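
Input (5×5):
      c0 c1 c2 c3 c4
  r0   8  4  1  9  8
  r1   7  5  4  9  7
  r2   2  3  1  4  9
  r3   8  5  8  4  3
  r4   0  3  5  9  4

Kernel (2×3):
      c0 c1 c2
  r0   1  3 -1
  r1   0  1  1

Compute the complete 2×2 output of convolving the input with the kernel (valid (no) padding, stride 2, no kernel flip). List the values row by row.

Output[0,0]: The receptive field on the input at this output position is [8 4 1 / 7 5 4]. Elementwise product with the kernel and sum: 8·1 + 4·3 + 1·-1 + 5·1 + 4·1.

28 36
23 11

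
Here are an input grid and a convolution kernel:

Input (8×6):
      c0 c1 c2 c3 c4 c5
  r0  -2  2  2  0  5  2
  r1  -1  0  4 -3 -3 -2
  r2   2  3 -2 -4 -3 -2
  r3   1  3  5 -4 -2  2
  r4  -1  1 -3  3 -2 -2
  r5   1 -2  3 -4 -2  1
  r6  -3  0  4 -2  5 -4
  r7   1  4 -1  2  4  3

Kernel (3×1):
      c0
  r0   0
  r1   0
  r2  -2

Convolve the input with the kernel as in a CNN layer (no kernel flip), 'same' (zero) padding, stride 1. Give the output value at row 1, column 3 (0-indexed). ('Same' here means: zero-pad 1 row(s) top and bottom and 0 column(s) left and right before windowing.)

8

The receptive field on the zero-padded input at this output position is [0 / -3 / -4]. Elementwise product with the kernel and sum: -4·-2.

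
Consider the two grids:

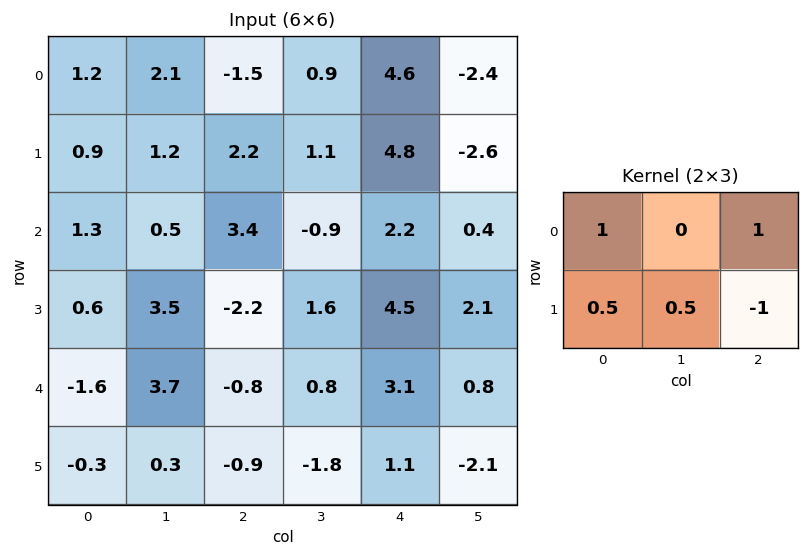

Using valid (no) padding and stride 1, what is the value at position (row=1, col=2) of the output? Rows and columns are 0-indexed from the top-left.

The receptive field on the input at this output position is [2.2 1.1 4.8 / 3.4 -0.9 2.2]. Elementwise product with the kernel and sum: 2.2·1 + 4.8·1 + 3.4·0.5 + -0.9·0.5 + 2.2·-1.

6.05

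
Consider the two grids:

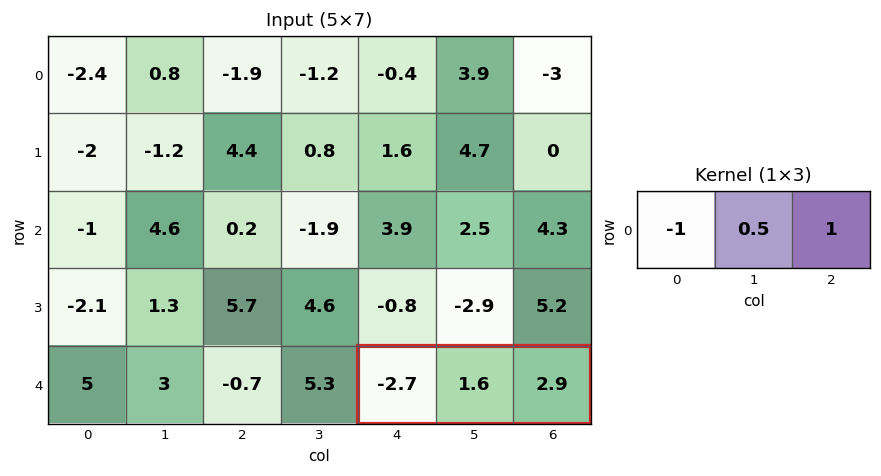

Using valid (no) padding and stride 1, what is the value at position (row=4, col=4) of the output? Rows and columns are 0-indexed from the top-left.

The receptive field on the input at this output position is [-2.7 1.6 2.9]. Elementwise product with the kernel and sum: -2.7·-1 + 1.6·0.5 + 2.9·1.

6.4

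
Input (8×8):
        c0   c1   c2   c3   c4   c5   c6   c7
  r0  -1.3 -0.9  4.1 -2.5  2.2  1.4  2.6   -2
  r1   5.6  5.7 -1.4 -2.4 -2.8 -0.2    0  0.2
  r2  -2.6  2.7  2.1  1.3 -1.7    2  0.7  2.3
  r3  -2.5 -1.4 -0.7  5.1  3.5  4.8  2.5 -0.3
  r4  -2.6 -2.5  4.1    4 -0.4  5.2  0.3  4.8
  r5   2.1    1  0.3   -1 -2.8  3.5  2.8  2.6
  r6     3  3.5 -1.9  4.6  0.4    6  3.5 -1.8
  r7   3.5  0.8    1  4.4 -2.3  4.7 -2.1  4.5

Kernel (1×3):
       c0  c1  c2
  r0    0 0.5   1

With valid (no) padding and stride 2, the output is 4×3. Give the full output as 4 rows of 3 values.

Output[0,0]: The receptive field on the input at this output position is [-1.3 -0.9 4.1]. Elementwise product with the kernel and sum: -0.9·0.5 + 4.1·1.
Output[0,1]: The receptive field on the input at this output position is [4.1 -2.5 2.2]. Elementwise product with the kernel and sum: -2.5·0.5 + 2.2·1.

3.65 0.95 3.3
3.45 -1.05 1.7
2.85 1.6 2.9
-0.15 2.7 6.5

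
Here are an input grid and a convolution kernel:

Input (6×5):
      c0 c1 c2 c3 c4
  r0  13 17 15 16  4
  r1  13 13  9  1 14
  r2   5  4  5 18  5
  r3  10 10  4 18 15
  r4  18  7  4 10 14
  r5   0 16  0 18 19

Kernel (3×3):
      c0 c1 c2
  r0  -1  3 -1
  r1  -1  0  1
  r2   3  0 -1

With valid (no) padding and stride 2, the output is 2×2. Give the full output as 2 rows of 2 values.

29 44
46 53

Output[0,0]: The receptive field on the input at this output position is [13 17 15 / 13 13 9 / 5 4 5]. Elementwise product with the kernel and sum: 13·-1 + 17·3 + 15·-1 + 13·-1 + 9·1 + 5·3 + 5·-1.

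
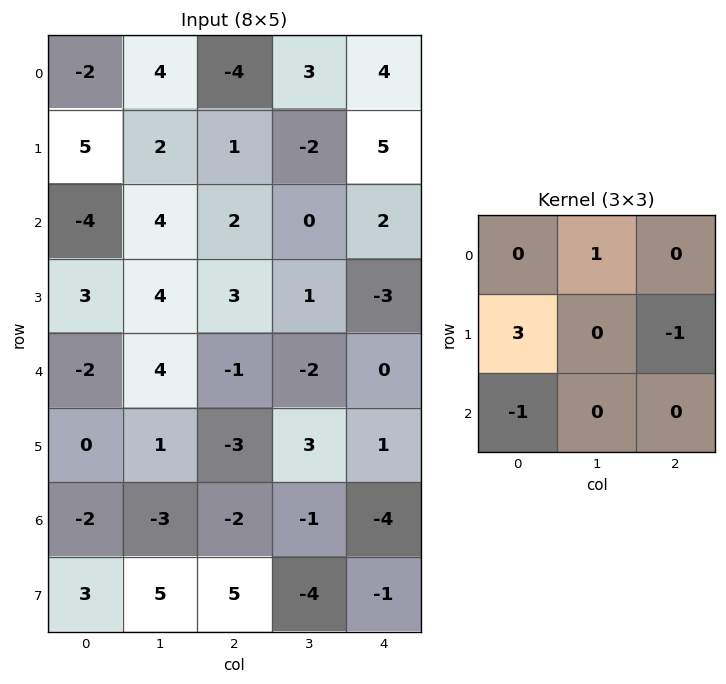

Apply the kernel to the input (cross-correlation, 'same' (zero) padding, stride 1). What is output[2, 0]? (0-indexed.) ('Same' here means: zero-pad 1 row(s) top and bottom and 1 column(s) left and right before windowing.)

1

The receptive field on the zero-padded input at this output position is [0 5 2 / 0 -4 4 / 0 3 4]. Elementwise product with the kernel and sum: 5·1 + 0·3 + 4·-1 + 0·-1.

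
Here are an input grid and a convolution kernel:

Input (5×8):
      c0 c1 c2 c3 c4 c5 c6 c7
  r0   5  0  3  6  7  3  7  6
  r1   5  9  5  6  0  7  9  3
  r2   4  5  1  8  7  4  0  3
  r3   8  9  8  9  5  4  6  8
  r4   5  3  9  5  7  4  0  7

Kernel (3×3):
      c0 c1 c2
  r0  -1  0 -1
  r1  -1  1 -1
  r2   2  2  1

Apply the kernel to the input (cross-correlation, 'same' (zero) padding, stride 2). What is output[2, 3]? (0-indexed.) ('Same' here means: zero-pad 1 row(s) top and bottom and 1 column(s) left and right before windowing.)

-23

The receptive field on the zero-padded input at this output position is [4 6 8 / 4 0 7 / 0 0 0]. Elementwise product with the kernel and sum: 4·-1 + 8·-1 + 4·-1 + 0·1 + 7·-1 + 0·2 + 0·2 + 0·1.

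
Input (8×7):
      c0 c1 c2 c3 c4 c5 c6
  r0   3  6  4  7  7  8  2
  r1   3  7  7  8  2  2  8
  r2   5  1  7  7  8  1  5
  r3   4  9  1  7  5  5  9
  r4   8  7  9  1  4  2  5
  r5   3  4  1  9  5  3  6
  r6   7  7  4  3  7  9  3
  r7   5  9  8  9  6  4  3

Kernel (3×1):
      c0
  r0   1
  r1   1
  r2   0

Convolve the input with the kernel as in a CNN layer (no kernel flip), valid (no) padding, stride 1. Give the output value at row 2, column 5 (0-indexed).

6

The receptive field on the input at this output position is [1 / 5 / 2]. Elementwise product with the kernel and sum: 1·1 + 5·1.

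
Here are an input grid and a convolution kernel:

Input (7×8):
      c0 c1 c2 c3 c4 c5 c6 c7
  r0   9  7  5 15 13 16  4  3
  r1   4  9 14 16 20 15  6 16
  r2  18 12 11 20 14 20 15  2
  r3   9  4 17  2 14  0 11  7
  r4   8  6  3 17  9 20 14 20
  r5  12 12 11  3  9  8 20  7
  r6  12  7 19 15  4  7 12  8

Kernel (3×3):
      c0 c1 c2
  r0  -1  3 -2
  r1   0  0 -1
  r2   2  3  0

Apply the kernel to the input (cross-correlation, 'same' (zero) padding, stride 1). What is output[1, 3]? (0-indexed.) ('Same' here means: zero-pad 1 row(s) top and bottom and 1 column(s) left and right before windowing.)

76

The receptive field on the zero-padded input at this output position is [5 15 13 / 14 16 20 / 11 20 14]. Elementwise product with the kernel and sum: 5·-1 + 15·3 + 13·-2 + 20·-1 + 11·2 + 20·3.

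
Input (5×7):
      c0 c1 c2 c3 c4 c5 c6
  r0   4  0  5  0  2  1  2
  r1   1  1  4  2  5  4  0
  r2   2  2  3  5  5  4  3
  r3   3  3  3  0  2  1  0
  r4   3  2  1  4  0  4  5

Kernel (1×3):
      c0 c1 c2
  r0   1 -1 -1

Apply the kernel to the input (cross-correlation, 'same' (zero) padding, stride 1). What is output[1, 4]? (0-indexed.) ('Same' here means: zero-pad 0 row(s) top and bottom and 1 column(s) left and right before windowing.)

-7

The receptive field on the zero-padded input at this output position is [2 5 4]. Elementwise product with the kernel and sum: 2·1 + 5·-1 + 4·-1.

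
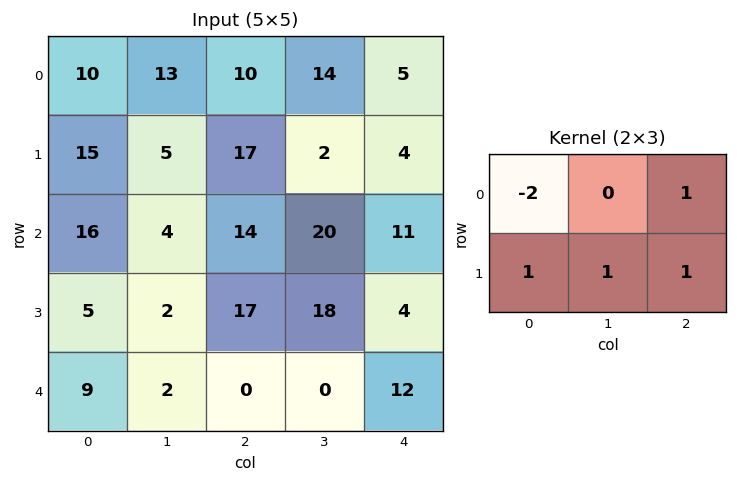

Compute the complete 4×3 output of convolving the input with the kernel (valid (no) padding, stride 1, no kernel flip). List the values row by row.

27 12 8
21 30 15
6 49 22
18 16 -18

Output[0,0]: The receptive field on the input at this output position is [10 13 10 / 15 5 17]. Elementwise product with the kernel and sum: 10·-2 + 10·1 + 15·1 + 5·1 + 17·1.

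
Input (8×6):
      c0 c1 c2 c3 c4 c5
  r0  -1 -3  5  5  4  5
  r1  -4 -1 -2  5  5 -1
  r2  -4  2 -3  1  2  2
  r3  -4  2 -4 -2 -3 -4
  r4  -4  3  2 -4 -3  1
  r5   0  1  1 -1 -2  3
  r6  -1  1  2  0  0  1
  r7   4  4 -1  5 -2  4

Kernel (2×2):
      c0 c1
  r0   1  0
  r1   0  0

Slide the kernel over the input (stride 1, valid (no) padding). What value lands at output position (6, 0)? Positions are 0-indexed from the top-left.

The receptive field on the input at this output position is [-1 1 / 4 4]. Elementwise product with the kernel and sum: -1·1.

-1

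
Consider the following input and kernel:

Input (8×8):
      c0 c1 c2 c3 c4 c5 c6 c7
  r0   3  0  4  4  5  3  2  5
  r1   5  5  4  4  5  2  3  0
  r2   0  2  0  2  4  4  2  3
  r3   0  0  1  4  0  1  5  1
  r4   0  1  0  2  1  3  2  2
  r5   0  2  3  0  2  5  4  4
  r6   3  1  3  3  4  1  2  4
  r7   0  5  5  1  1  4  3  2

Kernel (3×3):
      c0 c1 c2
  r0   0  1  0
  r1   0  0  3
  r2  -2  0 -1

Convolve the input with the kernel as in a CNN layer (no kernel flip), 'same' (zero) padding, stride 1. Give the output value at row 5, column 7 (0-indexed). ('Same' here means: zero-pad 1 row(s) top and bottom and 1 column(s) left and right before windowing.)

-2

The receptive field on the zero-padded input at this output position is [2 2 0 / 4 4 0 / 2 4 0]. Elementwise product with the kernel and sum: 2·1 + 0·3 + 2·-2 + 0·-1.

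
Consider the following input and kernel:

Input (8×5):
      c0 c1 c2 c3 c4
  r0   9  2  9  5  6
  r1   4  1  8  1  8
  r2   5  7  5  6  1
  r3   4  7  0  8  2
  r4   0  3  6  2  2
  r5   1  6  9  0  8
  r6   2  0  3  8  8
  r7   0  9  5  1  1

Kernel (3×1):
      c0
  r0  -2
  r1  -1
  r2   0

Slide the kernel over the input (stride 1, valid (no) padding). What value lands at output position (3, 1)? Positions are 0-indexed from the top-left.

The receptive field on the input at this output position is [7 / 3 / 6]. Elementwise product with the kernel and sum: 7·-2 + 3·-1.

-17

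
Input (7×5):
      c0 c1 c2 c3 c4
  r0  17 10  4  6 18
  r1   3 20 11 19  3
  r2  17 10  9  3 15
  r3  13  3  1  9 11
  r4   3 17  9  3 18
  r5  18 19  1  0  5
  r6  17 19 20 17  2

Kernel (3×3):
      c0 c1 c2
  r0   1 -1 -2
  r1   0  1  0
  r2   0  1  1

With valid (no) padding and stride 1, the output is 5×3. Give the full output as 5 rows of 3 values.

38 17 -1
-25 -10 9
18 8 6
45 -6 -22
26 40 -11

Output[0,0]: The receptive field on the input at this output position is [17 10 4 / 3 20 11 / 17 10 9]. Elementwise product with the kernel and sum: 17·1 + 10·-1 + 4·-2 + 20·1 + 10·1 + 9·1.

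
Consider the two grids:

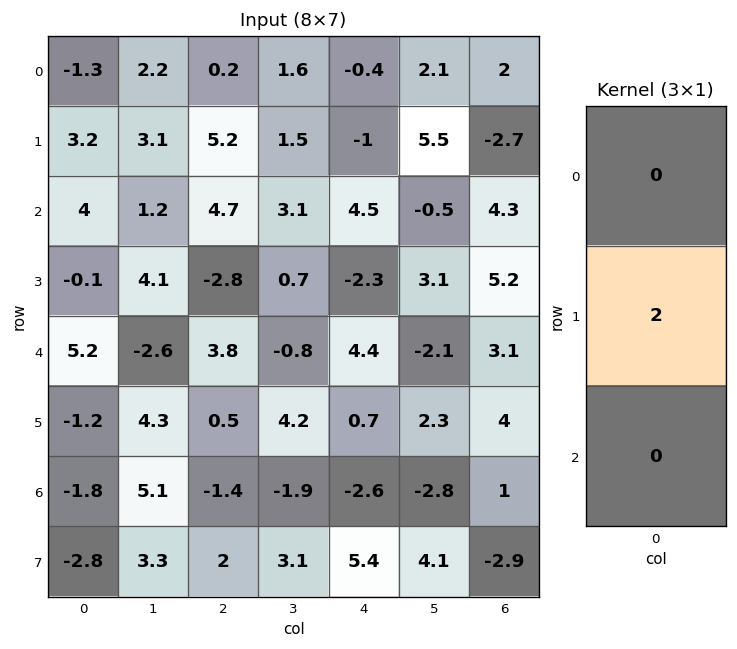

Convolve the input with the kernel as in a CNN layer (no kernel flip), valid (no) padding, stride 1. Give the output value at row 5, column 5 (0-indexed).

The receptive field on the input at this output position is [2.3 / -2.8 / 4.1]. Elementwise product with the kernel and sum: -2.8·2.

-5.6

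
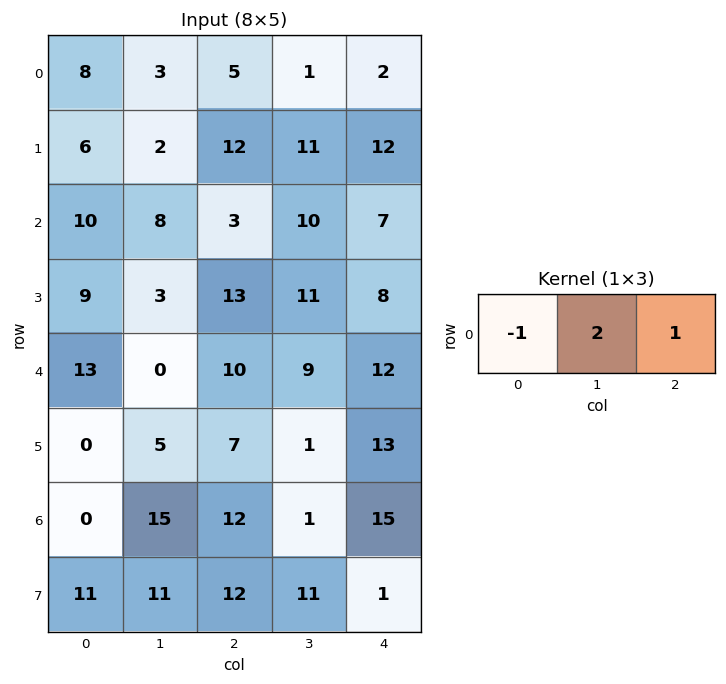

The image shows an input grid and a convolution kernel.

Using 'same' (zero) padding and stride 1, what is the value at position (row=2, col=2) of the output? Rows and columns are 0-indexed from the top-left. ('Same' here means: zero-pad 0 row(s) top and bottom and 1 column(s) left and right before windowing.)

The receptive field on the zero-padded input at this output position is [8 3 10]. Elementwise product with the kernel and sum: 8·-1 + 3·2 + 10·1.

8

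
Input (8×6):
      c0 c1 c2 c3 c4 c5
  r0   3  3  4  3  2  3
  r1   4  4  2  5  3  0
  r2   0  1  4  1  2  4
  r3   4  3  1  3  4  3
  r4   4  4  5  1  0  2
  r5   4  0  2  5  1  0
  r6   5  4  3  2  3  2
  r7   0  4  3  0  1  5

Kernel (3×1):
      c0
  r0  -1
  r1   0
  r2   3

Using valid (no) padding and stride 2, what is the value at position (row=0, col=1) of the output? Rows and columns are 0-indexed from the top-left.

The receptive field on the input at this output position is [4 / 2 / 4]. Elementwise product with the kernel and sum: 4·-1 + 4·3.

8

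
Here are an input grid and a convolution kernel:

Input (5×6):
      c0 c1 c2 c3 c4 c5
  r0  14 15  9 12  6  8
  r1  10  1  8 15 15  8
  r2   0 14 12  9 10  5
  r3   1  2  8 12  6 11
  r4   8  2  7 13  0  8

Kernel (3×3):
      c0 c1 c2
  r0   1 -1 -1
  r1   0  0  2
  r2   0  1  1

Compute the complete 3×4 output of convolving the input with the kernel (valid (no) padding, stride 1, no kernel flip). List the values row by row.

32 45 40 29
35 16 16 19
-1 37 18 24

Output[0,0]: The receptive field on the input at this output position is [14 15 9 / 10 1 8 / 0 14 12]. Elementwise product with the kernel and sum: 14·1 + 15·-1 + 9·-1 + 8·2 + 14·1 + 12·1.
Output[0,1]: The receptive field on the input at this output position is [15 9 12 / 1 8 15 / 14 12 9]. Elementwise product with the kernel and sum: 15·1 + 9·-1 + 12·-1 + 15·2 + 12·1 + 9·1.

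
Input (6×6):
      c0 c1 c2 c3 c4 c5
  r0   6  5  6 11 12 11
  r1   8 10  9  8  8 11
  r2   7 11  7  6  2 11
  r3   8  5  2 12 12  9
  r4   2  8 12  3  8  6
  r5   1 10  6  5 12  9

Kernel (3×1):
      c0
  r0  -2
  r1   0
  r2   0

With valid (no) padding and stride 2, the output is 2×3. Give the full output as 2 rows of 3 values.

Output[0,0]: The receptive field on the input at this output position is [6 / 8 / 7]. Elementwise product with the kernel and sum: 6·-2.
Output[0,1]: The receptive field on the input at this output position is [6 / 9 / 7]. Elementwise product with the kernel and sum: 6·-2.

-12 -12 -24
-14 -14 -4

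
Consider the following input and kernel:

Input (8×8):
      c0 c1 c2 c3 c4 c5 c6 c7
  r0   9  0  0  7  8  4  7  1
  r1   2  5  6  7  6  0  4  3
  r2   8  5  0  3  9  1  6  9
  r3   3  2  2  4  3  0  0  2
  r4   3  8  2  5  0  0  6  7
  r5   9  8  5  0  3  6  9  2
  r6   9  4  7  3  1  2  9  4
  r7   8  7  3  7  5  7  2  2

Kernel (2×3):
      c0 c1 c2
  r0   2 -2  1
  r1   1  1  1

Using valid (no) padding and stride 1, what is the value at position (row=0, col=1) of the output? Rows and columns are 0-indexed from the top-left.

25

The receptive field on the input at this output position is [0 0 7 / 5 6 7]. Elementwise product with the kernel and sum: 0·2 + 0·-2 + 7·1 + 5·1 + 6·1 + 7·1.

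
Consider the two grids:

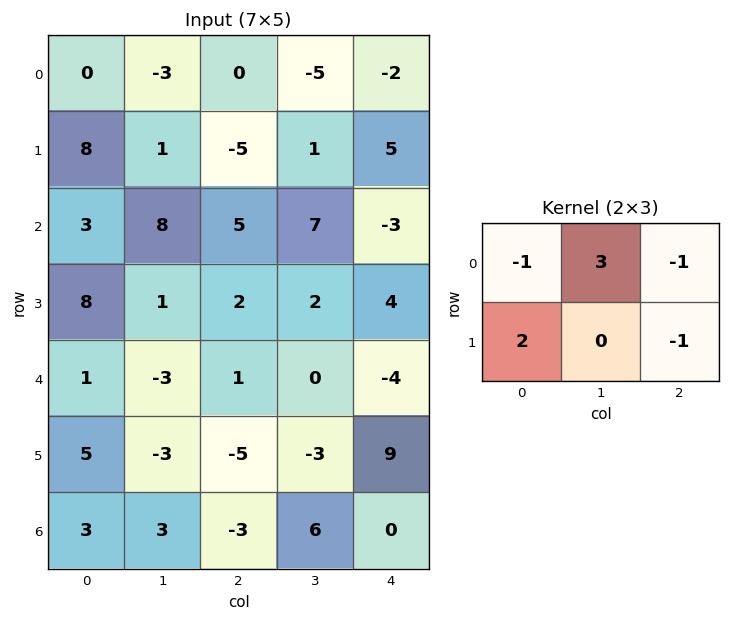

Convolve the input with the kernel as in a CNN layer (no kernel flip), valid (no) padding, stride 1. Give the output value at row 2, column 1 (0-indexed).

The receptive field on the input at this output position is [8 5 7 / 1 2 2]. Elementwise product with the kernel and sum: 8·-1 + 5·3 + 7·-1 + 1·2 + 2·-1.

0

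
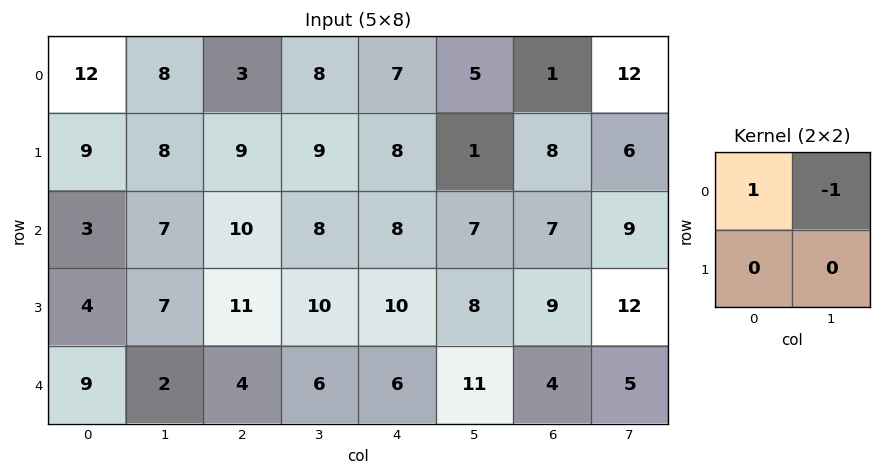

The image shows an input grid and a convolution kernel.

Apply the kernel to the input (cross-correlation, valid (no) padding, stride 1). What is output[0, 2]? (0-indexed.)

-5

The receptive field on the input at this output position is [3 8 / 9 9]. Elementwise product with the kernel and sum: 3·1 + 8·-1.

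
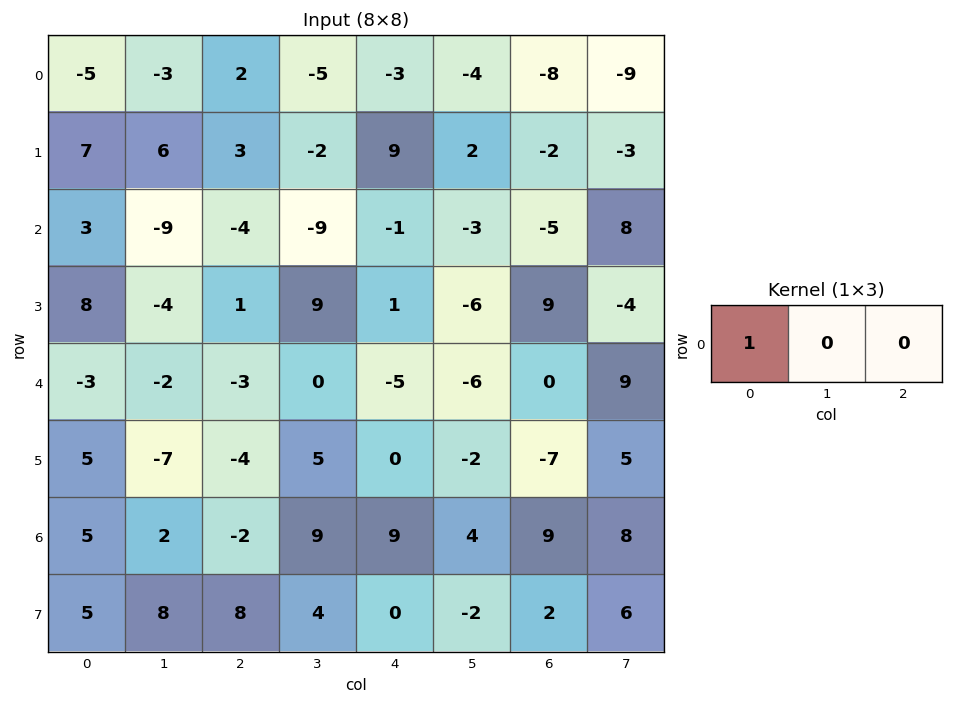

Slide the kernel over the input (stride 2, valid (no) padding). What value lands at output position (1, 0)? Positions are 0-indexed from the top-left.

The receptive field on the input at this output position is [3 -9 -4]. Elementwise product with the kernel and sum: 3·1.

3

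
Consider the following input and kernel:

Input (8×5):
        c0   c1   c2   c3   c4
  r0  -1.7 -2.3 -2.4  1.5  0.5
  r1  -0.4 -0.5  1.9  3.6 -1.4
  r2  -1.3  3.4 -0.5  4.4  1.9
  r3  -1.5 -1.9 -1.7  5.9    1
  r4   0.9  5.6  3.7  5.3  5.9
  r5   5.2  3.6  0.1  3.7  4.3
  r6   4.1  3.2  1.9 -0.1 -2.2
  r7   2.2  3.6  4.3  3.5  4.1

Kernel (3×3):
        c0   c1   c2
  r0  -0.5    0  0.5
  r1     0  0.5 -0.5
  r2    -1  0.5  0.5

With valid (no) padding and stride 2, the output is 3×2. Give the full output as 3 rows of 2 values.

Output[0,0]: The receptive field on the input at this output position is [-1.7 -2.3 -2.4 / -0.4 -0.5 1.9 / -1.3 3.4 -0.5]. Elementwise product with the kernel and sum: -1.7·-0.5 + -2.4·0.5 + -0.5·0.5 + 1.9·-0.5 + -1.3·-1 + 3.4·0.5 + -0.5·0.5.
Output[0,1]: The receptive field on the input at this output position is [-2.4 1.5 0.5 / 1.9 3.6 -1.4 / -0.5 4.4 1.9]. Elementwise product with the kernel and sum: -2.4·-0.5 + 0.5·0.5 + 3.6·0.5 + -1.4·-0.5 + -0.5·-1 + 4.4·0.5 + 1.9·0.5.

1.2 7.6
4.05 5.55
1.6 -2.25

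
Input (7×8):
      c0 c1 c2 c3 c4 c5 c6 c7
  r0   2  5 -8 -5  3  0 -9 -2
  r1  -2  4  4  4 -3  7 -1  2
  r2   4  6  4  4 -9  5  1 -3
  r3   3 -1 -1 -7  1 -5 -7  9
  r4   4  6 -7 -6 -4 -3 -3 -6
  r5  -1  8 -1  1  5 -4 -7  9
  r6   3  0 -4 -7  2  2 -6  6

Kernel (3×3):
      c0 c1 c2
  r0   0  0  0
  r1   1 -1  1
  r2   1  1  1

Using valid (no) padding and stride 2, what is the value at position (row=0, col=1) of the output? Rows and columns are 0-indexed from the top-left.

-4

The receptive field on the input at this output position is [-8 -5 3 / 4 4 -3 / 4 4 -9]. Elementwise product with the kernel and sum: 4·1 + 4·-1 + -3·1 + 4·1 + 4·1 + -9·1.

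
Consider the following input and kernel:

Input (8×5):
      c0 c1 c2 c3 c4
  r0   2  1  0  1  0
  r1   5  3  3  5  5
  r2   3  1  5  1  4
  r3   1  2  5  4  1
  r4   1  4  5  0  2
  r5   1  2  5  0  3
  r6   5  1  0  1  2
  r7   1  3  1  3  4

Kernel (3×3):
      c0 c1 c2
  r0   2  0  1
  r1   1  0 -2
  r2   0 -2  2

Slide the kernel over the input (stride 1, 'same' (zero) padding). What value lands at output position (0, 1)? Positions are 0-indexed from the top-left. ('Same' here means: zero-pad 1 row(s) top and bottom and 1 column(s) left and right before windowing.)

2

The receptive field on the zero-padded input at this output position is [0 0 0 / 2 1 0 / 5 3 3]. Elementwise product with the kernel and sum: 0·2 + 0·1 + 2·1 + 0·-2 + 3·-2 + 3·2.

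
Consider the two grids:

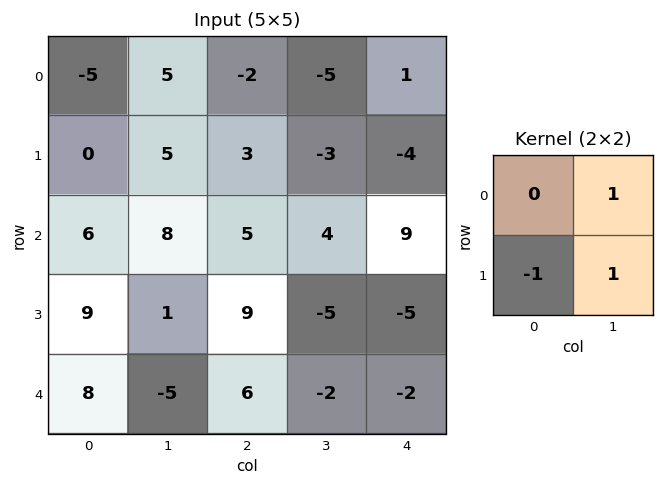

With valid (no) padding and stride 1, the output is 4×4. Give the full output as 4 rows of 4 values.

Output[0,0]: The receptive field on the input at this output position is [-5 5 / 0 5]. Elementwise product with the kernel and sum: 5·1 + 0·-1 + 5·1.
Output[0,1]: The receptive field on the input at this output position is [5 -2 / 5 3]. Elementwise product with the kernel and sum: -2·1 + 5·-1 + 3·1.

10 -4 -11 0
7 0 -4 1
0 13 -10 9
-12 20 -13 -5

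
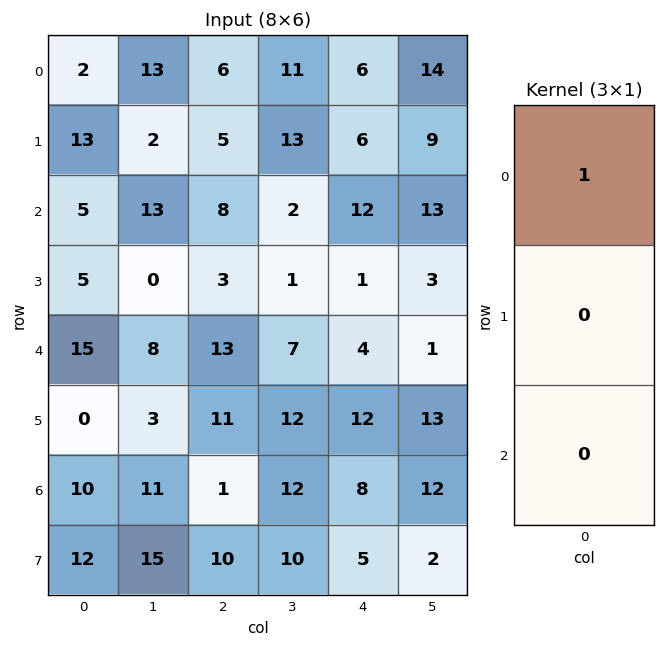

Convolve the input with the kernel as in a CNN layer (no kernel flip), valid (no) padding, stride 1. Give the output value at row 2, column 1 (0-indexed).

The receptive field on the input at this output position is [13 / 0 / 8]. Elementwise product with the kernel and sum: 13·1.

13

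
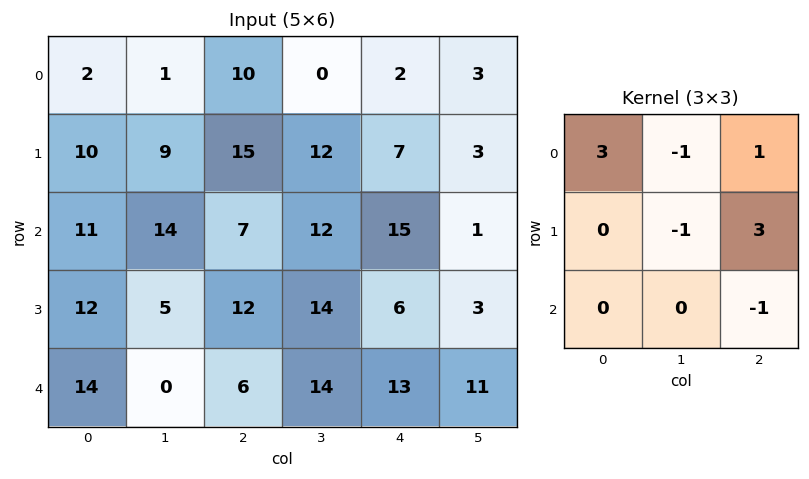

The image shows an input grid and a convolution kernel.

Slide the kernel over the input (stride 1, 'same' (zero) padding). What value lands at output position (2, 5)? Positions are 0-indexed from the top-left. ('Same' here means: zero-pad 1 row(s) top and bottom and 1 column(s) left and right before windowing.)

17

The receptive field on the zero-padded input at this output position is [7 3 0 / 15 1 0 / 6 3 0]. Elementwise product with the kernel and sum: 7·3 + 3·-1 + 0·1 + 1·-1 + 0·3 + 0·-1.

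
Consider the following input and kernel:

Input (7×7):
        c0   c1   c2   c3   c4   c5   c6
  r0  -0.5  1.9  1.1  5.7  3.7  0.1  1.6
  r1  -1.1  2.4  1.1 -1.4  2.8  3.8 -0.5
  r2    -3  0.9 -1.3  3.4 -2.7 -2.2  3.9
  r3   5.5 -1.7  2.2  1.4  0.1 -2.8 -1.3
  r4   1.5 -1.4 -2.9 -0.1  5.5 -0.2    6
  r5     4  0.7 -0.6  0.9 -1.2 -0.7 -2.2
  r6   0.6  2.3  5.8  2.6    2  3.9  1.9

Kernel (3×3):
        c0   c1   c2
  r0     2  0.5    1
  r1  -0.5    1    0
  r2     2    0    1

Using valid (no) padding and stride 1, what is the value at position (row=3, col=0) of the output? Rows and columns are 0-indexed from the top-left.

17.6

The receptive field on the input at this output position is [5.5 -1.7 2.2 / 1.5 -1.4 -2.9 / 4 0.7 -0.6]. Elementwise product with the kernel and sum: 5.5·2 + -1.7·0.5 + 2.2·1 + 1.5·-0.5 + -1.4·1 + 4·2 + -0.6·1.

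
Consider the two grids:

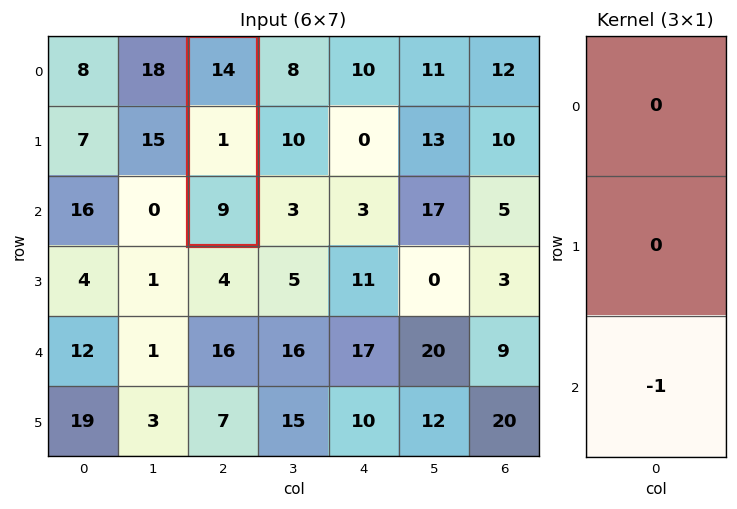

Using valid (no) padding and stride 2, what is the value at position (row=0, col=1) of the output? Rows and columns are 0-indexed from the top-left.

The receptive field on the input at this output position is [14 / 1 / 9]. Elementwise product with the kernel and sum: 9·-1.

-9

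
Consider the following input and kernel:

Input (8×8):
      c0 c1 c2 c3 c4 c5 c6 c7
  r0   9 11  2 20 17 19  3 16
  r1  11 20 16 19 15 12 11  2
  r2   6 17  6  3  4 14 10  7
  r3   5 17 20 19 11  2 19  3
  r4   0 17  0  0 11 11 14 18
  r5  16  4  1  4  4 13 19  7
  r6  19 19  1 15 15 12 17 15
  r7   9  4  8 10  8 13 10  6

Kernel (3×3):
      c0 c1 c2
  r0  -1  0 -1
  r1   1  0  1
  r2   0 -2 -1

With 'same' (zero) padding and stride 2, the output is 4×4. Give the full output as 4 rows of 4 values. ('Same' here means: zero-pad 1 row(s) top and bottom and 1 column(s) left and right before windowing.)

-31 -20 -3 11
-30 -78 -38 -34
-36 -25 -31 -21
-7 0 -19 -19

Output[0,0]: The receptive field on the zero-padded input at this output position is [0 0 0 / 0 9 11 / 0 11 20]. Elementwise product with the kernel and sum: 0·-1 + 0·-1 + 0·1 + 11·1 + 11·-2 + 20·-1.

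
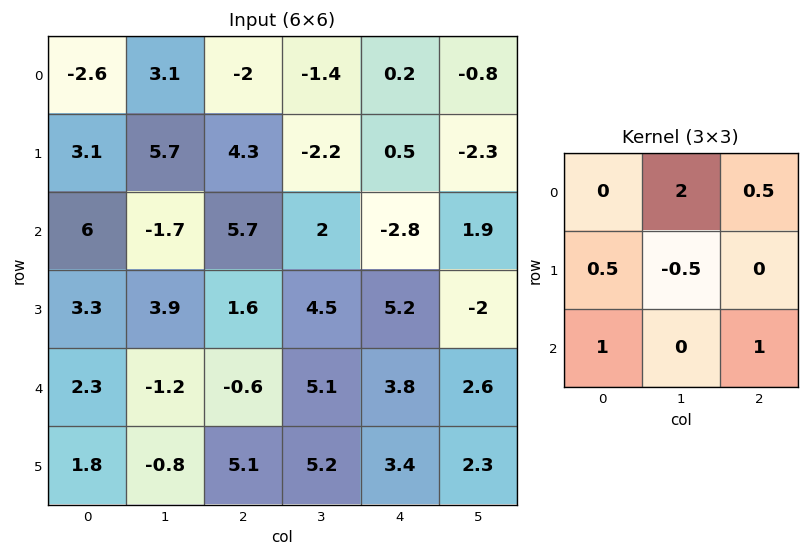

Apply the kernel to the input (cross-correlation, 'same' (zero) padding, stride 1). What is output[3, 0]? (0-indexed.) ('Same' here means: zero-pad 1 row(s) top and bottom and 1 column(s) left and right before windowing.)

8.3

The receptive field on the zero-padded input at this output position is [0 6 -1.7 / 0 3.3 3.9 / 0 2.3 -1.2]. Elementwise product with the kernel and sum: 6·2 + -1.7·0.5 + 0·0.5 + 3.3·-0.5 + 0·1 + -1.2·1.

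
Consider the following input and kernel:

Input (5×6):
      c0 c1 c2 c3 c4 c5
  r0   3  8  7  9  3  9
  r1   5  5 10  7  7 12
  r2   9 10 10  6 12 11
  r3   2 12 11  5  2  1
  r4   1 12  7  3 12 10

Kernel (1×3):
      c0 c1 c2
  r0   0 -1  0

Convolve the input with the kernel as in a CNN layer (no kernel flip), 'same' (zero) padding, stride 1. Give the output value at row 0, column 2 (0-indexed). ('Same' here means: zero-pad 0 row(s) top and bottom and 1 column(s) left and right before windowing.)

-7

The receptive field on the zero-padded input at this output position is [8 7 9]. Elementwise product with the kernel and sum: 7·-1.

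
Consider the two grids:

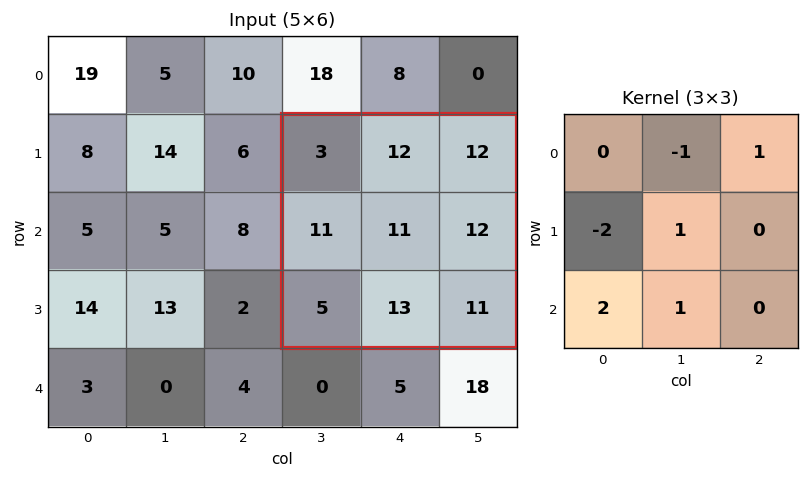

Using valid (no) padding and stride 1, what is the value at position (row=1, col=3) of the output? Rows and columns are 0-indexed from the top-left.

12

The receptive field on the input at this output position is [3 12 12 / 11 11 12 / 5 13 11]. Elementwise product with the kernel and sum: 12·-1 + 12·1 + 11·-2 + 11·1 + 5·2 + 13·1.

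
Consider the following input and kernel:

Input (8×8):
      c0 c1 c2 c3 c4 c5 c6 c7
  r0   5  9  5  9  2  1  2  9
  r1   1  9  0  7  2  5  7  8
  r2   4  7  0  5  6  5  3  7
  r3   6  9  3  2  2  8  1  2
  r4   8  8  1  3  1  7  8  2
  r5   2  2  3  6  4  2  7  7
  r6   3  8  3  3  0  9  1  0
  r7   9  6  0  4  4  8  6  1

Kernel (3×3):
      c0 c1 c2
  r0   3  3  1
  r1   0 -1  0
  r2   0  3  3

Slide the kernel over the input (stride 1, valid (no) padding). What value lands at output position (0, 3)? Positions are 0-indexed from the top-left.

65

The receptive field on the input at this output position is [9 2 1 / 7 2 5 / 5 6 5]. Elementwise product with the kernel and sum: 9·3 + 2·3 + 1·1 + 2·-1 + 6·3 + 5·3.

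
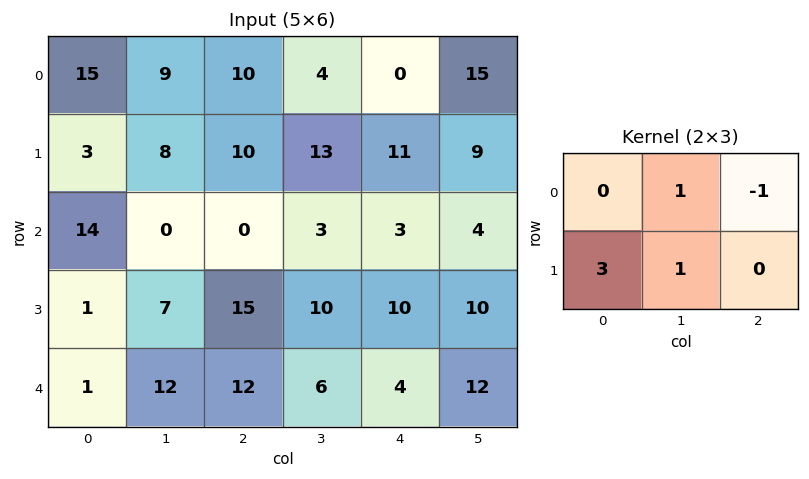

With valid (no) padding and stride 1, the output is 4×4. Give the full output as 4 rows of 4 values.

16 40 47 35
40 -3 5 14
10 33 55 39
7 53 42 22

Output[0,0]: The receptive field on the input at this output position is [15 9 10 / 3 8 10]. Elementwise product with the kernel and sum: 9·1 + 10·-1 + 3·3 + 8·1.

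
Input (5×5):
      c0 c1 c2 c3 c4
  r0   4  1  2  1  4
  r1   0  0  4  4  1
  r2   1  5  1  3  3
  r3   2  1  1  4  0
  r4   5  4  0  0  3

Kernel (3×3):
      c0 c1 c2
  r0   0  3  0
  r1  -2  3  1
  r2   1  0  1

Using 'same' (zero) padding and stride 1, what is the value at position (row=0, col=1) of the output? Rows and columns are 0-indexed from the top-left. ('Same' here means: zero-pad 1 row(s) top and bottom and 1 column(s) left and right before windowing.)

The receptive field on the zero-padded input at this output position is [0 0 0 / 4 1 2 / 0 0 4]. Elementwise product with the kernel and sum: 0·3 + 4·-2 + 1·3 + 2·1 + 0·1 + 4·1.

1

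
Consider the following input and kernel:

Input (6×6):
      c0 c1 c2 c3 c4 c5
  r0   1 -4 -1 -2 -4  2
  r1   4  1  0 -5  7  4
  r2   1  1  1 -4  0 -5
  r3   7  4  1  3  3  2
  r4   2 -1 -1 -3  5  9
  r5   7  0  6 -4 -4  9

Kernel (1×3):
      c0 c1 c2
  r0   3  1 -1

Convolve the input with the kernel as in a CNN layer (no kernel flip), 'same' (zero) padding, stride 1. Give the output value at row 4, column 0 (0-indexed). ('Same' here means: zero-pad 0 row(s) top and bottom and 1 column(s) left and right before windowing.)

The receptive field on the zero-padded input at this output position is [0 2 -1]. Elementwise product with the kernel and sum: 0·3 + 2·1 + -1·-1.

3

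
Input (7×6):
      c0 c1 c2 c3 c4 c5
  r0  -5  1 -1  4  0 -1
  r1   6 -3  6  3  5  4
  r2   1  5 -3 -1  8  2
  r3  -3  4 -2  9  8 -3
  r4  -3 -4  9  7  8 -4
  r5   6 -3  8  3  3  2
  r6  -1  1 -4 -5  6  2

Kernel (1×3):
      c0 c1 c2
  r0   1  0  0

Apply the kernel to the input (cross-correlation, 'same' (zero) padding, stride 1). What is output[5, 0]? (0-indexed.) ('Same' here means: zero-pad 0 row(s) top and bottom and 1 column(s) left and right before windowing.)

The receptive field on the zero-padded input at this output position is [0 6 -3]. Elementwise product with the kernel and sum: 0·1.

0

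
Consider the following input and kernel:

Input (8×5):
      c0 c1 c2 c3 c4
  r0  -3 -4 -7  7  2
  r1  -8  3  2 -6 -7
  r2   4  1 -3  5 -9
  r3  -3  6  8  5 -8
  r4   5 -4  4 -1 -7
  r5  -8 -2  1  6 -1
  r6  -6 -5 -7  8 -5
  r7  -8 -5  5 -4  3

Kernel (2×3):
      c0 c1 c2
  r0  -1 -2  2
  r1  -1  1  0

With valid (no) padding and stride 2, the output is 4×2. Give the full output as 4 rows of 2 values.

Output[0,0]: The receptive field on the input at this output position is [-3 -4 -7 / -8 3 2]. Elementwise product with the kernel and sum: -3·-1 + -4·-2 + -7·2 + -8·-1 + 3·1.

8 -11
-3 -28
17 -11
5 -28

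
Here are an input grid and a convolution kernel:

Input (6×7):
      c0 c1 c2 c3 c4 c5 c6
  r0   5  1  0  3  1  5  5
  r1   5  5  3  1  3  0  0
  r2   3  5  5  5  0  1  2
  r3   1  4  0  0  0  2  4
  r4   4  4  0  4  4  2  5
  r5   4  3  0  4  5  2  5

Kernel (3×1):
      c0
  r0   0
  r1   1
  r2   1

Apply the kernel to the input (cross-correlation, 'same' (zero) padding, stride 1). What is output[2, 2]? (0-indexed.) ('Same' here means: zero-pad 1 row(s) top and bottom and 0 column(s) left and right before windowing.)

5

The receptive field on the zero-padded input at this output position is [3 / 5 / 0]. Elementwise product with the kernel and sum: 5·1 + 0·1.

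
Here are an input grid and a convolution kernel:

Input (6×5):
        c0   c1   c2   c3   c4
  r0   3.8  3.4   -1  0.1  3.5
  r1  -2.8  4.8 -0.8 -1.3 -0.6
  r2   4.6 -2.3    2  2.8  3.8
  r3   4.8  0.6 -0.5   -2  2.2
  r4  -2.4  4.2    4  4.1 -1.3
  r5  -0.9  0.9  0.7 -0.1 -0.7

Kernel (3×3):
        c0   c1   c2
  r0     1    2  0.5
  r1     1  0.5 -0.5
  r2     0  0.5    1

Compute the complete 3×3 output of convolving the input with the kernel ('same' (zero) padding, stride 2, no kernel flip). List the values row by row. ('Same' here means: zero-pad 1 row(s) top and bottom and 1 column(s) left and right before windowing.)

3.6 1.15 1.55
3.25 -2.4 3.3
7.05 3 5.5

Output[0,0]: The receptive field on the zero-padded input at this output position is [0 0 0 / 0 3.8 3.4 / 0 -2.8 4.8]. Elementwise product with the kernel and sum: 0·1 + 0·2 + 0·0.5 + 0·1 + 3.8·0.5 + 3.4·-0.5 + -2.8·0.5 + 4.8·1.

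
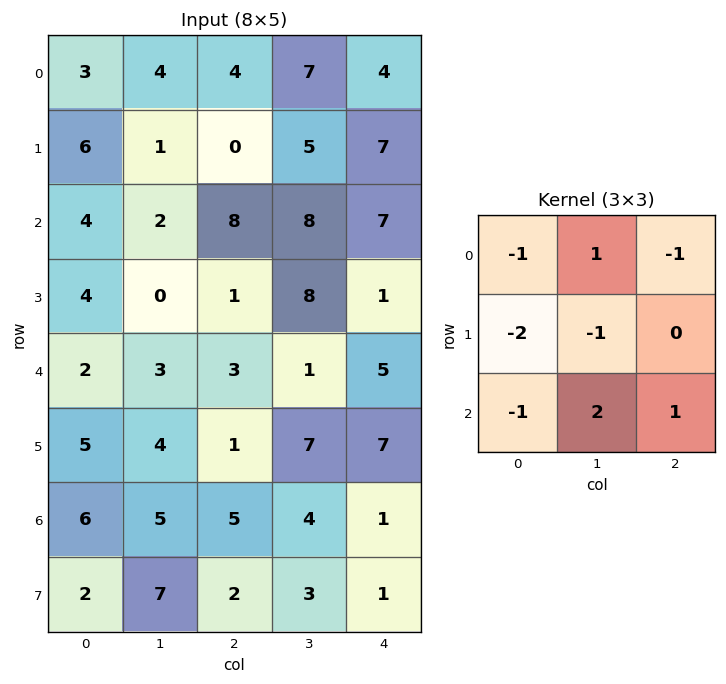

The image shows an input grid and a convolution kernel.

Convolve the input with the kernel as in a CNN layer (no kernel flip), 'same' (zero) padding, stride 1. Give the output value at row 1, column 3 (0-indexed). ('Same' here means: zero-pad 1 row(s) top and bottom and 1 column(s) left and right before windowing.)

The receptive field on the zero-padded input at this output position is [4 7 4 / 0 5 7 / 8 8 7]. Elementwise product with the kernel and sum: 4·-1 + 7·1 + 4·-1 + 0·-2 + 5·-1 + 8·-1 + 8·2 + 7·1.

9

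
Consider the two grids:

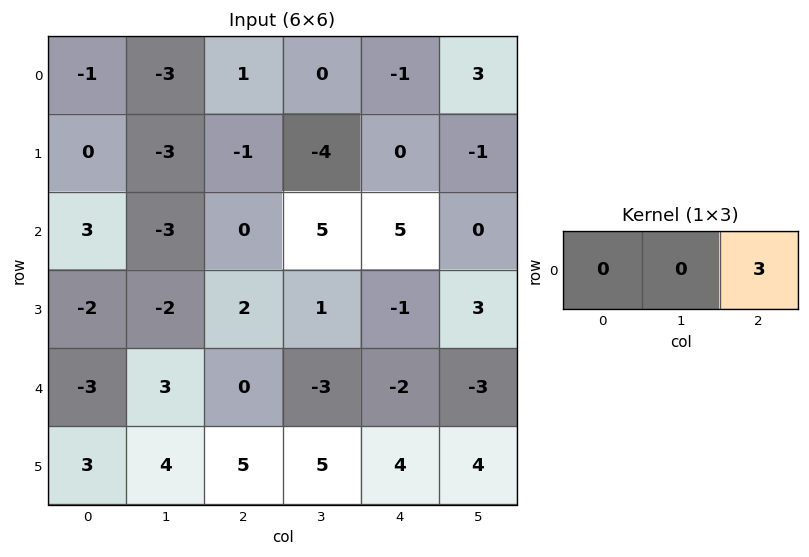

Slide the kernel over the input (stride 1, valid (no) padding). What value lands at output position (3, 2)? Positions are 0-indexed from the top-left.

-3

The receptive field on the input at this output position is [2 1 -1]. Elementwise product with the kernel and sum: -1·3.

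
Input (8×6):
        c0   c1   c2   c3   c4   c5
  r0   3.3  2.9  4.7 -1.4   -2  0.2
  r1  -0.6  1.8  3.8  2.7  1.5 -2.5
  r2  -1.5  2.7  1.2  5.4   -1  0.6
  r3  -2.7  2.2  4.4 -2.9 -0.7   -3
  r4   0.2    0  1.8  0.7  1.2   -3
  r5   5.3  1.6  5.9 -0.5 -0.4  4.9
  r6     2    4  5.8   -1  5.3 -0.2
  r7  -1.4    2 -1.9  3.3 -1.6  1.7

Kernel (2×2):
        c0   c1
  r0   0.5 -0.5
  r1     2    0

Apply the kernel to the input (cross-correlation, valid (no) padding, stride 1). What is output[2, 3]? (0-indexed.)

The receptive field on the input at this output position is [5.4 -1 / -2.9 -0.7]. Elementwise product with the kernel and sum: 5.4·0.5 + -1·-0.5 + -2.9·2.

-2.6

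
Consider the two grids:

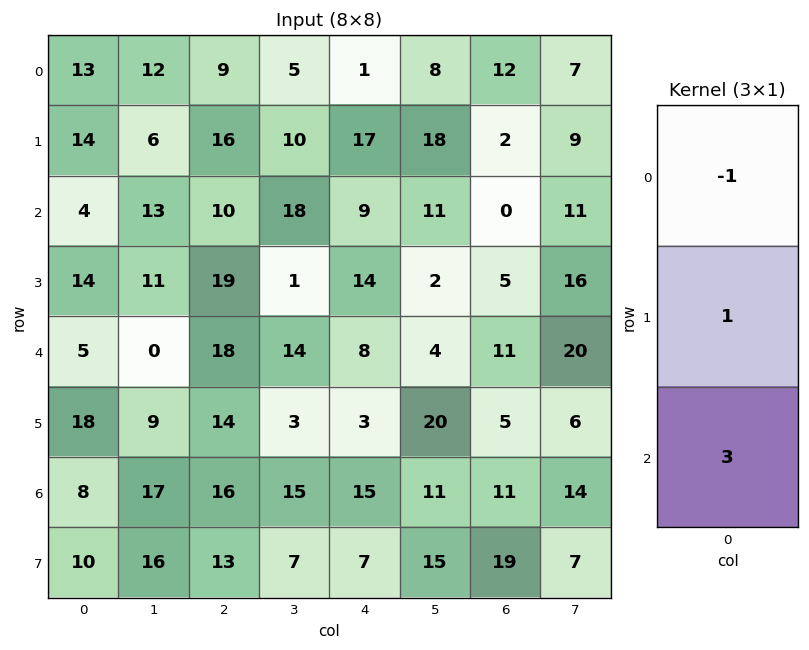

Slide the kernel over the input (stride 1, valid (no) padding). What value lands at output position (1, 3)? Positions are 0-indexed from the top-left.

The receptive field on the input at this output position is [10 / 18 / 1]. Elementwise product with the kernel and sum: 10·-1 + 18·1 + 1·3.

11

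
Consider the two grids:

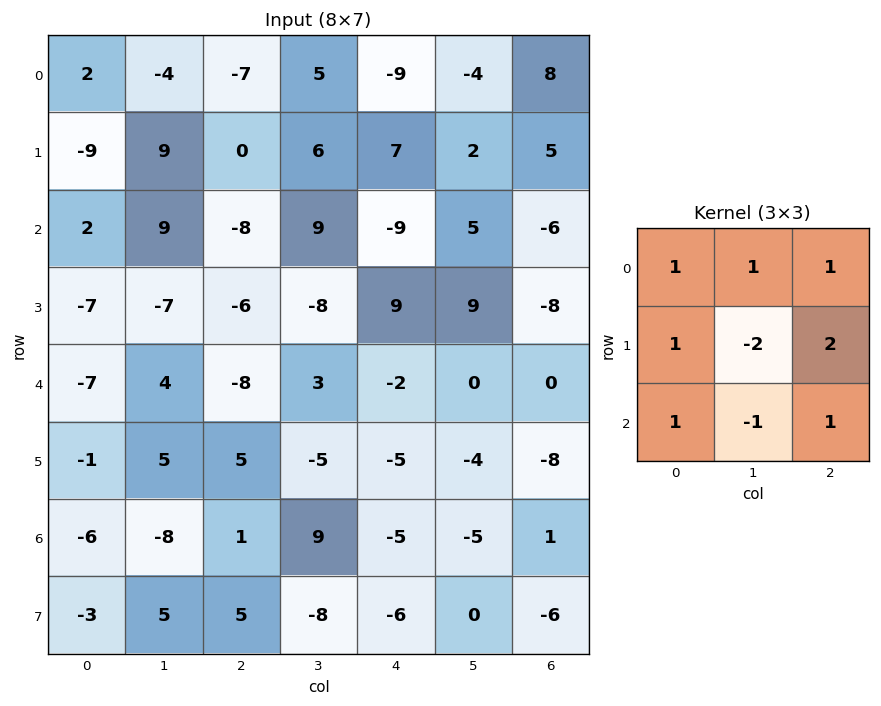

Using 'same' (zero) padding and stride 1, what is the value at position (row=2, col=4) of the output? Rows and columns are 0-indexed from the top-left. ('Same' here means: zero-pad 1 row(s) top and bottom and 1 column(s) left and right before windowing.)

The receptive field on the zero-padded input at this output position is [6 7 2 / 9 -9 5 / -8 9 9]. Elementwise product with the kernel and sum: 6·1 + 7·1 + 2·1 + 9·1 + -9·-2 + 5·2 + -8·1 + 9·-1 + 9·1.

44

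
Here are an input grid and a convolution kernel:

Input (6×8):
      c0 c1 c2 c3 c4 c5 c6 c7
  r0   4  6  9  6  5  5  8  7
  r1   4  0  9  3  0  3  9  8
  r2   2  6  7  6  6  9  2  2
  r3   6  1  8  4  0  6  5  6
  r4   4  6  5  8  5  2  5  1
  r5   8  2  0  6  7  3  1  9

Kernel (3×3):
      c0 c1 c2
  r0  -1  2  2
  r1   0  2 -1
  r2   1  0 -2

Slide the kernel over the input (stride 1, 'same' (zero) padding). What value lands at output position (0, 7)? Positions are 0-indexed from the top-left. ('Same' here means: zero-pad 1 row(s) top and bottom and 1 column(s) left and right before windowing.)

The receptive field on the zero-padded input at this output position is [0 0 0 / 8 7 0 / 9 8 0]. Elementwise product with the kernel and sum: 0·-1 + 0·2 + 0·2 + 7·2 + 0·-1 + 9·1 + 0·-2.

23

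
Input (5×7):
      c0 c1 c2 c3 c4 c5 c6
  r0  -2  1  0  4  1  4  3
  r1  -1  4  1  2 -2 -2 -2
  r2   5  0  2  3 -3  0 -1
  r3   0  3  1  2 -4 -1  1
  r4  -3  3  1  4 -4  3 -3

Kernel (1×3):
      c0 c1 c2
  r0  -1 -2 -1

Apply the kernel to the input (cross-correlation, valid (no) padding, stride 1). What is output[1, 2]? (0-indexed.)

The receptive field on the input at this output position is [1 2 -2]. Elementwise product with the kernel and sum: 1·-1 + 2·-2 + -2·-1.

-3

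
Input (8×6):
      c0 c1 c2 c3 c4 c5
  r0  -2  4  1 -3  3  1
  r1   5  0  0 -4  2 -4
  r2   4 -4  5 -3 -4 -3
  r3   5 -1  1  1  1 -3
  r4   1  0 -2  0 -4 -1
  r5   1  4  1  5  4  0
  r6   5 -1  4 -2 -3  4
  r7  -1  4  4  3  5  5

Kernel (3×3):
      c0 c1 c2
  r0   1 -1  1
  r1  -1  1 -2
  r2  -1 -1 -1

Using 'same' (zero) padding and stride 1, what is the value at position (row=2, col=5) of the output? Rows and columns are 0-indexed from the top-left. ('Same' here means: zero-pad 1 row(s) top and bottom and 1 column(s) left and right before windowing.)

The receptive field on the zero-padded input at this output position is [2 -4 0 / -4 -3 0 / 1 -3 0]. Elementwise product with the kernel and sum: 2·1 + -4·-1 + 0·1 + -4·-1 + -3·1 + 0·-2 + 1·-1 + -3·-1 + 0·-1.

9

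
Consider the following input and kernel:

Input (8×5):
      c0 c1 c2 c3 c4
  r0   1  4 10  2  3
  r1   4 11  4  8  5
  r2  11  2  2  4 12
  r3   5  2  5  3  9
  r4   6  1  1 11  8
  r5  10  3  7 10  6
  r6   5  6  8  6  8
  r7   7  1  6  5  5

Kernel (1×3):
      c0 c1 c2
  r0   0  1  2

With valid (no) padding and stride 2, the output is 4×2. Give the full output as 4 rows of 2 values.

Output[0,0]: The receptive field on the input at this output position is [1 4 10]. Elementwise product with the kernel and sum: 4·1 + 10·2.

24 8
6 28
3 27
22 22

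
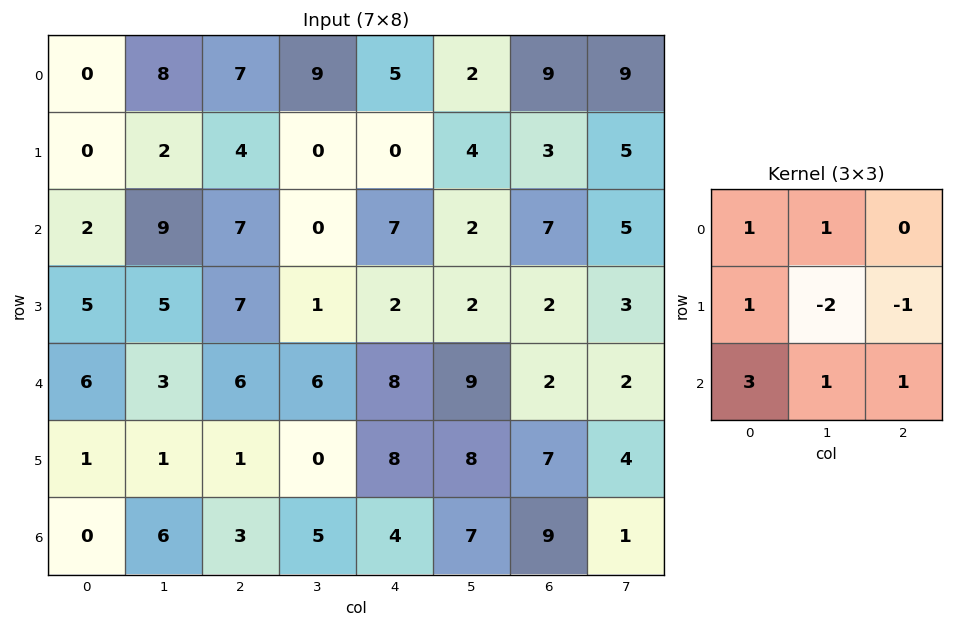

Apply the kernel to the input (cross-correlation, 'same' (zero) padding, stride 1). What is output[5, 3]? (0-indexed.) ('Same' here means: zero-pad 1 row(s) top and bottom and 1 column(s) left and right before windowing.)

23

The receptive field on the zero-padded input at this output position is [6 6 8 / 1 0 8 / 3 5 4]. Elementwise product with the kernel and sum: 6·1 + 6·1 + 1·1 + 0·-2 + 8·-1 + 3·3 + 5·1 + 4·1.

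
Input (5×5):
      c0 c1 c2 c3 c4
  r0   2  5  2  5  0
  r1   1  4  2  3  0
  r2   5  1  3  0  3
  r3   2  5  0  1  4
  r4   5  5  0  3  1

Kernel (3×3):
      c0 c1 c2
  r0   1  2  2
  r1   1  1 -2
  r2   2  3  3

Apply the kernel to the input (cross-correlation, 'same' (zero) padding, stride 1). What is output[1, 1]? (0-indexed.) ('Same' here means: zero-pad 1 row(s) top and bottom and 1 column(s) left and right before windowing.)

39

The receptive field on the zero-padded input at this output position is [2 5 2 / 1 4 2 / 5 1 3]. Elementwise product with the kernel and sum: 2·1 + 5·2 + 2·2 + 1·1 + 4·1 + 2·-2 + 5·2 + 1·3 + 3·3.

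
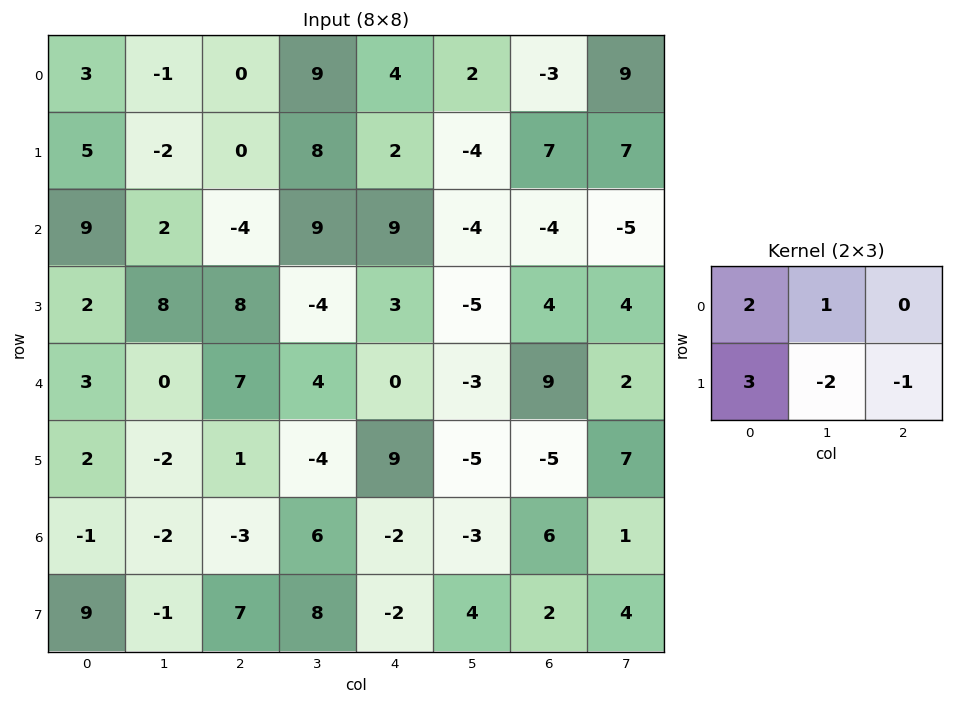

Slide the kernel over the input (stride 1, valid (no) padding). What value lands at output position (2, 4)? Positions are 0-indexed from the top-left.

The receptive field on the input at this output position is [9 -4 -4 / 3 -5 4]. Elementwise product with the kernel and sum: 9·2 + -4·1 + 3·3 + -5·-2 + 4·-1.

29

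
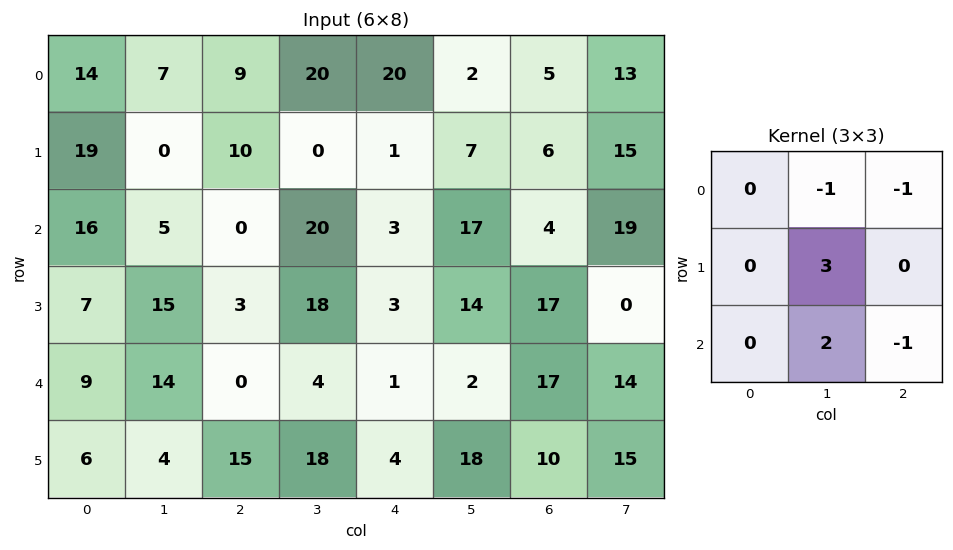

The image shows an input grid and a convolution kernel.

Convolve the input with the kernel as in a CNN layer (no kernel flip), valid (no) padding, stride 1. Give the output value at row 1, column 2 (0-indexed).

92

The receptive field on the input at this output position is [10 0 1 / 0 20 3 / 3 18 3]. Elementwise product with the kernel and sum: 0·-1 + 1·-1 + 20·3 + 18·2 + 3·-1.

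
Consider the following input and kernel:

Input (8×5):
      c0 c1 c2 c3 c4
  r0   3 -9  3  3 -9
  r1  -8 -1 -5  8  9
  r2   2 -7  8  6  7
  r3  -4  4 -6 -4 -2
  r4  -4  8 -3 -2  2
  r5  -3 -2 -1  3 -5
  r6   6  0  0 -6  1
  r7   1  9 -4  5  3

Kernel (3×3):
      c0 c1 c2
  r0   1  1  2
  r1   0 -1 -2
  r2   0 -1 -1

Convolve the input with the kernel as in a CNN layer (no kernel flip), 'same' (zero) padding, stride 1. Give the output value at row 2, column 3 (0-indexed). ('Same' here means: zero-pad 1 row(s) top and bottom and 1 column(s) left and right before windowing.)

7

The receptive field on the zero-padded input at this output position is [-5 8 9 / 8 6 7 / -6 -4 -2]. Elementwise product with the kernel and sum: -5·1 + 8·1 + 9·2 + 6·-1 + 7·-2 + -4·-1 + -2·-1.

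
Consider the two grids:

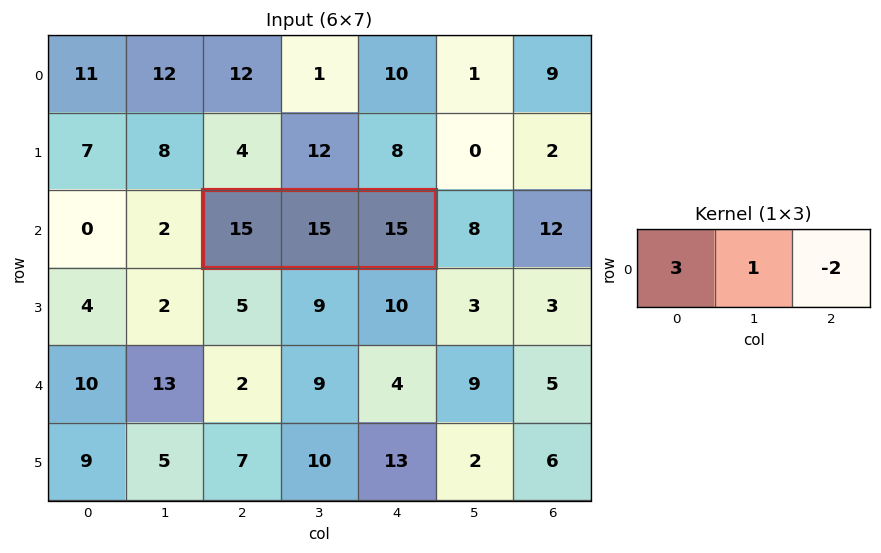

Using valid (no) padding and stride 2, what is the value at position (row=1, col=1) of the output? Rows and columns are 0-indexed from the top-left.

30

The receptive field on the input at this output position is [15 15 15]. Elementwise product with the kernel and sum: 15·3 + 15·1 + 15·-2.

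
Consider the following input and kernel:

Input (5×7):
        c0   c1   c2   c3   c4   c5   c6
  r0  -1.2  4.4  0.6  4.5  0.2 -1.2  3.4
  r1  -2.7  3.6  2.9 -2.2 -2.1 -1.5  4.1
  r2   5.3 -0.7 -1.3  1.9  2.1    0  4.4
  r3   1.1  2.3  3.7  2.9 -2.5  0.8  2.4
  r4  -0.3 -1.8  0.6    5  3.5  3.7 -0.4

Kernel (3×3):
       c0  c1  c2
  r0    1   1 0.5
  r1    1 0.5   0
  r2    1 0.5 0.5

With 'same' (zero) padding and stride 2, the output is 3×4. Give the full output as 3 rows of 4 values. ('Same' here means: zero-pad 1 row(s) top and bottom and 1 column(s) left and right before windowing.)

-0.15 8.65 0.6 1.05
3.45 9.65 -0.05 6.8
2.1 5.95 7.55 6.7

Output[0,0]: The receptive field on the zero-padded input at this output position is [0 0 0 / 0 -1.2 4.4 / 0 -2.7 3.6]. Elementwise product with the kernel and sum: 0·1 + 0·1 + 0·0.5 + 0·1 + -1.2·0.5 + 0·1 + -2.7·0.5 + 3.6·0.5.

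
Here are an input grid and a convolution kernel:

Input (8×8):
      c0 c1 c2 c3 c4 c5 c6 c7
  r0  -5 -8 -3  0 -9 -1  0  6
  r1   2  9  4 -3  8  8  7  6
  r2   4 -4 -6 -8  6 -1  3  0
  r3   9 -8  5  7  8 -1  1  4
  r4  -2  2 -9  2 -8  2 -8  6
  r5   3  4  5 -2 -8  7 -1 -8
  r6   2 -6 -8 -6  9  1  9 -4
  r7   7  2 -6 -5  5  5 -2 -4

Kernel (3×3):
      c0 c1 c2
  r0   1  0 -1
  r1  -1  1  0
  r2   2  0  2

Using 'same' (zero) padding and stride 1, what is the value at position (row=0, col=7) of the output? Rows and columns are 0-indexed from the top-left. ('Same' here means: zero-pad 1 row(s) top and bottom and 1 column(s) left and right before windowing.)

20

The receptive field on the zero-padded input at this output position is [0 0 0 / 0 6 0 / 7 6 0]. Elementwise product with the kernel and sum: 0·1 + 0·-1 + 0·-1 + 6·1 + 7·2 + 0·2.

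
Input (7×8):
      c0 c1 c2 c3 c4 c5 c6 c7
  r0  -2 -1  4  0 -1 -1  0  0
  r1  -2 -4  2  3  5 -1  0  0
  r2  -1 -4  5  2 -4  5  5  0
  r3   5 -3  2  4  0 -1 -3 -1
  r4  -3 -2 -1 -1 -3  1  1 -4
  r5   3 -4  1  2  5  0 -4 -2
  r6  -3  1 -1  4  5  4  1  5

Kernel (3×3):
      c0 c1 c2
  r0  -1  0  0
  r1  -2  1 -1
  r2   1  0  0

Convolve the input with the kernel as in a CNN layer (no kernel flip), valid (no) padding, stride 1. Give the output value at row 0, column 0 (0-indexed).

The receptive field on the input at this output position is [-2 -1 4 / -2 -4 2 / -1 -4 5]. Elementwise product with the kernel and sum: -2·-1 + -2·-2 + -4·1 + 2·-1 + -1·1.

-1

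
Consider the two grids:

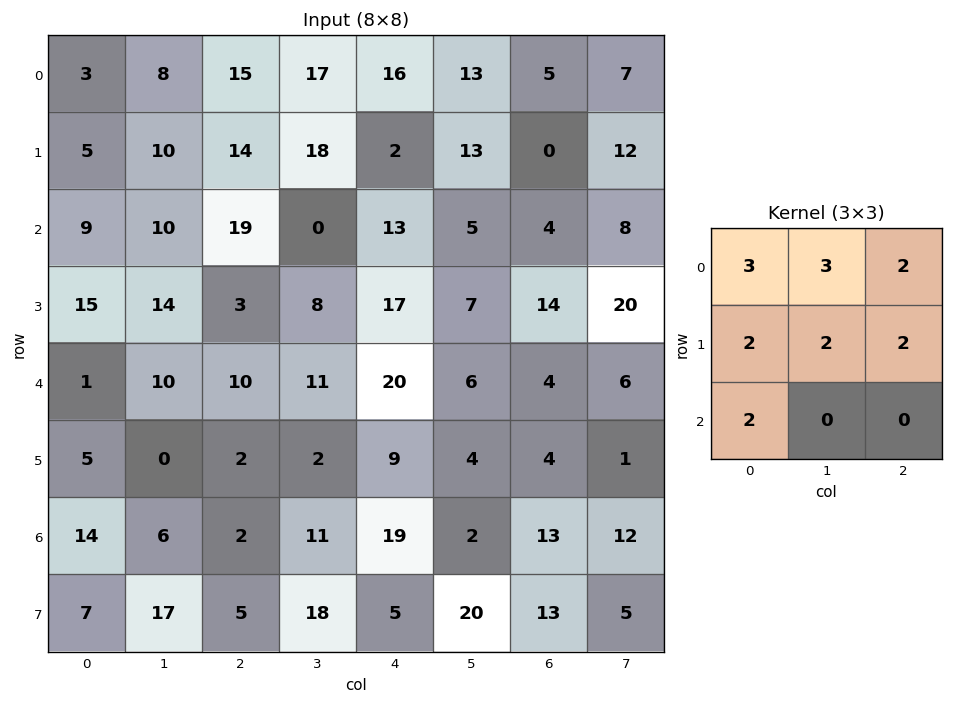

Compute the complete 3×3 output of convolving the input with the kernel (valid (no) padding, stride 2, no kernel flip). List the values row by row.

139 234 153
161 159 178
95 133 158

Output[0,0]: The receptive field on the input at this output position is [3 8 15 / 5 10 14 / 9 10 19]. Elementwise product with the kernel and sum: 3·3 + 8·3 + 15·2 + 5·2 + 10·2 + 14·2 + 9·2.
Output[0,1]: The receptive field on the input at this output position is [15 17 16 / 14 18 2 / 19 0 13]. Elementwise product with the kernel and sum: 15·3 + 17·3 + 16·2 + 14·2 + 18·2 + 2·2 + 19·2.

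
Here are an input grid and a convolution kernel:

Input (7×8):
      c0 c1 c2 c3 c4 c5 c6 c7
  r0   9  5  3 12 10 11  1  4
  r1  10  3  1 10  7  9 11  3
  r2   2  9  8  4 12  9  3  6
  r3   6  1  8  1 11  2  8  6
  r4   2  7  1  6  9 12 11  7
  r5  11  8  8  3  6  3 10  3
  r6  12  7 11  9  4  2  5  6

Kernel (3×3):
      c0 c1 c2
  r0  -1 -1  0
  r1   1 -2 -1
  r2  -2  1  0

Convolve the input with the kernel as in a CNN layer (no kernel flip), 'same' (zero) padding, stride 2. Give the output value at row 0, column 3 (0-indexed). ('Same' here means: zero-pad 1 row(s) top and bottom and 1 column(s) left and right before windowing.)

The receptive field on the zero-padded input at this output position is [0 0 0 / 11 1 4 / 9 11 3]. Elementwise product with the kernel and sum: 0·-1 + 0·-1 + 11·1 + 1·-2 + 4·-1 + 9·-2 + 11·1.

-2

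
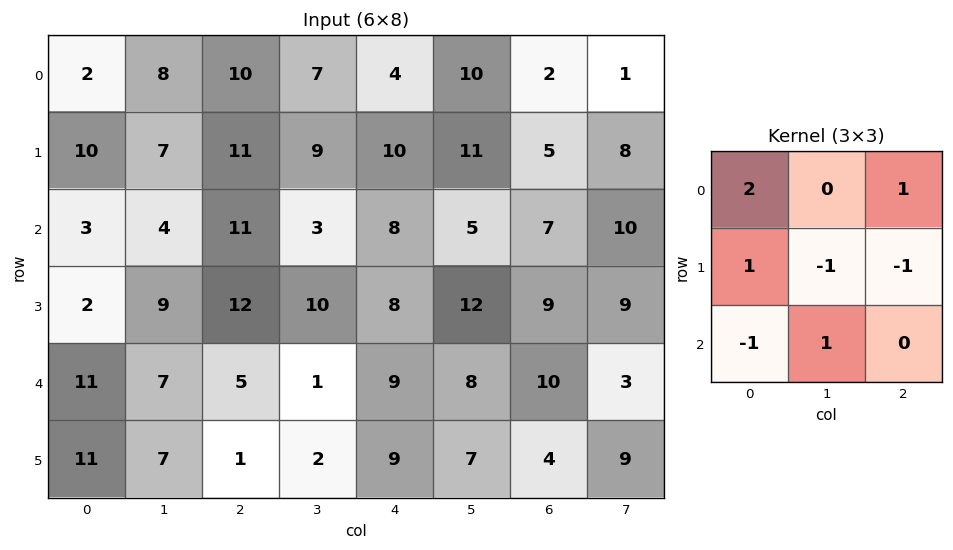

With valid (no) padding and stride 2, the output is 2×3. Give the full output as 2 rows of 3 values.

Output[0,0]: The receptive field on the input at this output position is [2 8 10 / 10 7 11 / 3 4 11]. Elementwise product with the kernel and sum: 2·2 + 10·1 + 10·1 + 7·-1 + 11·-1 + 3·-1 + 4·1.

7 8 1
-6 20 9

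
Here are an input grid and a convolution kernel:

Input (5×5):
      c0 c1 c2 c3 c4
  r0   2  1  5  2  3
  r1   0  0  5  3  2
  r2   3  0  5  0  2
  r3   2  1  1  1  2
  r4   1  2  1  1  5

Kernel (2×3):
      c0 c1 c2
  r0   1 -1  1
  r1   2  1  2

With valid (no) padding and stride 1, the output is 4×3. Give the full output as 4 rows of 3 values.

16 9 23
21 3 18
15 0 14
8 8 15

Output[0,0]: The receptive field on the input at this output position is [2 1 5 / 0 0 5]. Elementwise product with the kernel and sum: 2·1 + 1·-1 + 5·1 + 0·2 + 0·1 + 5·2.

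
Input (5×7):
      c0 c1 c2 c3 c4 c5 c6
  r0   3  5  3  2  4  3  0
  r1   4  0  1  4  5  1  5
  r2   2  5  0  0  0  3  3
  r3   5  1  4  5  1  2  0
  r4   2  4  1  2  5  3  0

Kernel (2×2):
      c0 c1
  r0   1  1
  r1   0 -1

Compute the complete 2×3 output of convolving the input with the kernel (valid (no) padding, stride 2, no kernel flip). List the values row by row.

Output[0,0]: The receptive field on the input at this output position is [3 5 / 4 0]. Elementwise product with the kernel and sum: 3·1 + 5·1 + 0·-1.

8 1 6
6 -5 1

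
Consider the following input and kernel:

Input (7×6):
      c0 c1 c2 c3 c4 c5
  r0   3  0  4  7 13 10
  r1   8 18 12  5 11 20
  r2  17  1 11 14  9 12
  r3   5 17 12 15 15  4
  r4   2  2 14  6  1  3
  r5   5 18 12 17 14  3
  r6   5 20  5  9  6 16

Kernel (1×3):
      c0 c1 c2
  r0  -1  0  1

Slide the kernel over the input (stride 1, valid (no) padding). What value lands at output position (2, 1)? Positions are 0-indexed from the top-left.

The receptive field on the input at this output position is [1 11 14]. Elementwise product with the kernel and sum: 1·-1 + 14·1.

13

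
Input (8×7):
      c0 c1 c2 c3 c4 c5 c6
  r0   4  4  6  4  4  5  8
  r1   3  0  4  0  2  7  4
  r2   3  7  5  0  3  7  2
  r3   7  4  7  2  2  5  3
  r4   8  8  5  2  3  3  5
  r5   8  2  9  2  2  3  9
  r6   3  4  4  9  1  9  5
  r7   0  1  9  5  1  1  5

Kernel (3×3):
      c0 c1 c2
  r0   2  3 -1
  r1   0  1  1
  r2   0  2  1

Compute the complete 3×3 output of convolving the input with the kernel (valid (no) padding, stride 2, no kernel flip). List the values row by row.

37 25 42
54 18 44
58 36 45

Output[0,0]: The receptive field on the input at this output position is [4 4 6 / 3 0 4 / 3 7 5]. Elementwise product with the kernel and sum: 4·2 + 4·3 + 6·-1 + 0·1 + 4·1 + 7·2 + 5·1.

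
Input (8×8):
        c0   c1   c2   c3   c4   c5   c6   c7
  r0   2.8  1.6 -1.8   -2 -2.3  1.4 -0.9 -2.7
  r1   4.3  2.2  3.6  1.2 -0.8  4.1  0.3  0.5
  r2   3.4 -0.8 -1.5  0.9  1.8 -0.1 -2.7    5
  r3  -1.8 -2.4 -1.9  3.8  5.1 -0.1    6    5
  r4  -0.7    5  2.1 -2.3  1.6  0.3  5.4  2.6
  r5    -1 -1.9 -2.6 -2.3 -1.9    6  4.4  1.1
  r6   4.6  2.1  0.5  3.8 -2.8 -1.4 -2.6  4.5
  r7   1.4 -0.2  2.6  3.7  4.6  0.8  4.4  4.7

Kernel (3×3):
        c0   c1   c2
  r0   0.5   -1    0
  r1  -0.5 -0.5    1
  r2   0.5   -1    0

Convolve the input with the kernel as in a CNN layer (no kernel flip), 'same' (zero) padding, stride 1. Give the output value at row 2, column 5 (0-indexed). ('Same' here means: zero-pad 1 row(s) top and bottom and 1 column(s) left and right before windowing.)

-5.4

The receptive field on the zero-padded input at this output position is [-0.8 4.1 0.3 / 1.8 -0.1 -2.7 / 5.1 -0.1 6]. Elementwise product with the kernel and sum: -0.8·0.5 + 4.1·-1 + 1.8·-0.5 + -0.1·-0.5 + -2.7·1 + 5.1·0.5 + -0.1·-1.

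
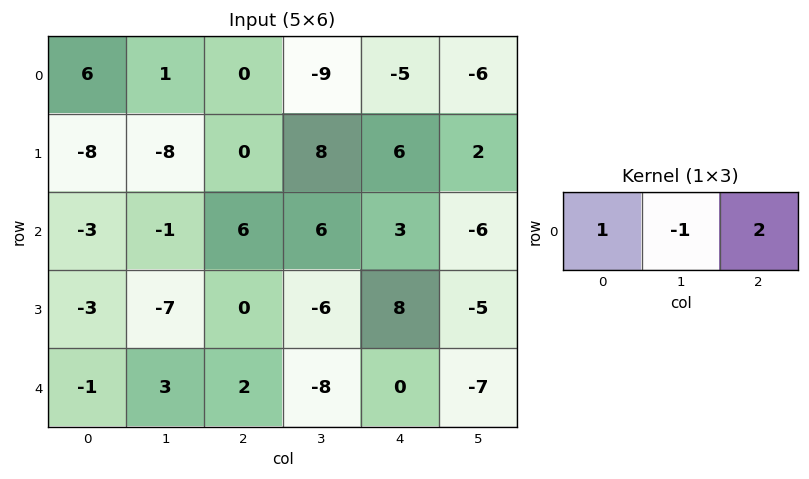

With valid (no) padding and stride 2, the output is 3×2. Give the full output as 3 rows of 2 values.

5 -1
10 6
0 10

Output[0,0]: The receptive field on the input at this output position is [6 1 0]. Elementwise product with the kernel and sum: 6·1 + 1·-1 + 0·2.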